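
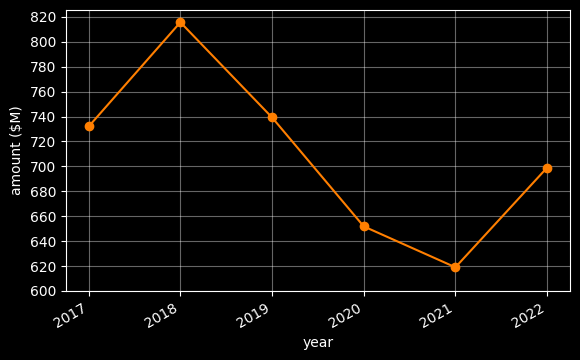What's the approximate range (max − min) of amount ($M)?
≈ 200

Max 2018 ≈ 820, min 2021 ≈ 620; range ≈ 200.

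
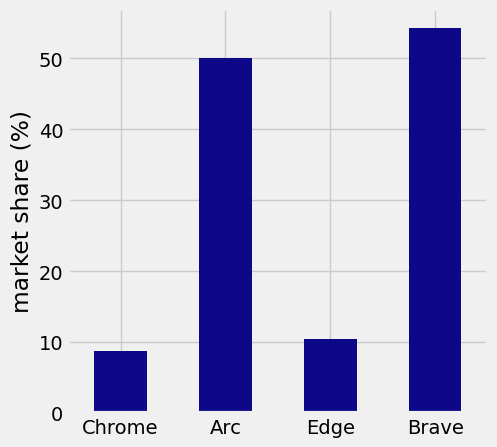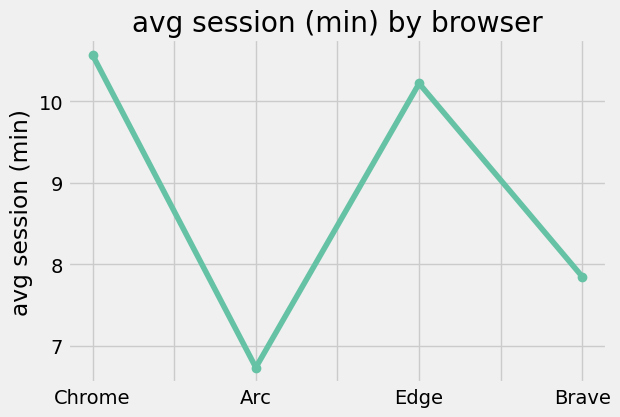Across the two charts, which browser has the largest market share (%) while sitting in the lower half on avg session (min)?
Chart 2 median avg session (min) ≈ 9; below-median browsers: Arc, Brave. Among those, Brave has the highest market share (%) (≈ 55).

Brave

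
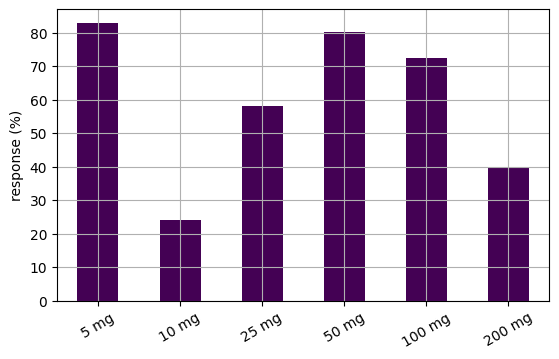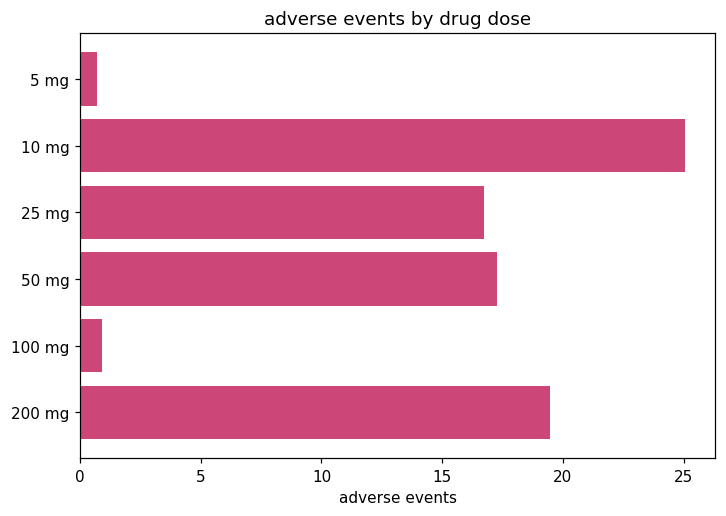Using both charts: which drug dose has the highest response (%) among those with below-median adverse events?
5 mg

Chart 2 median adverse events ≈ 15; below-median drug doses: 5 mg, 25 mg, 100 mg. Among those, 5 mg has the highest response (%) (≈ 80).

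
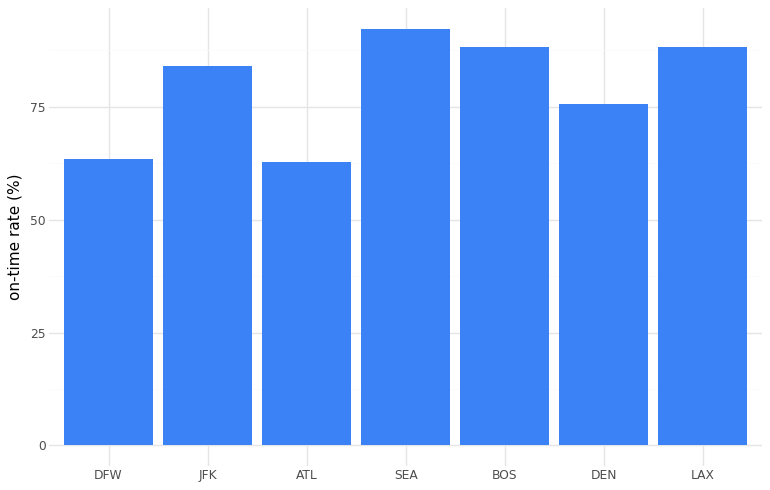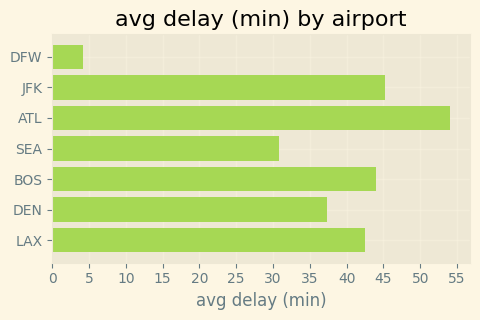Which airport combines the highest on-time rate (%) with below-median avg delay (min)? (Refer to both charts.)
Chart 2 median avg delay (min) ≈ 40; below-median airports: DFW, SEA, DEN. Among those, SEA has the highest on-time rate (%) (≈ 90).

SEA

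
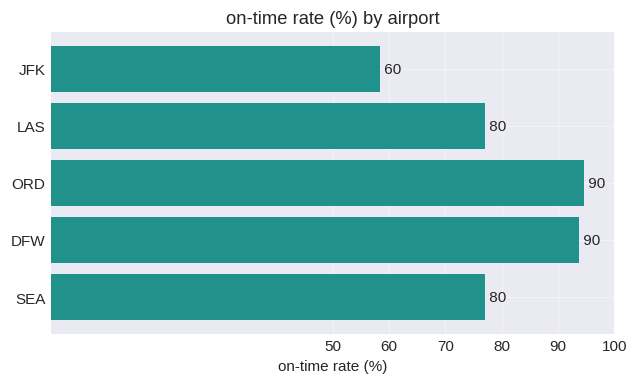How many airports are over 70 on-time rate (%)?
Above 70: LAS, ORD, DFW, SEA.

4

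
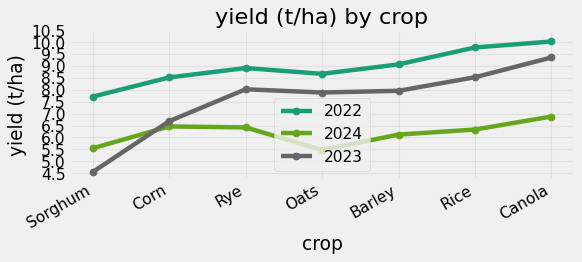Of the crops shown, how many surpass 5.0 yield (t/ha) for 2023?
6

Above 5.0: Corn, Rye, Oats, Barley, Rice, Canola.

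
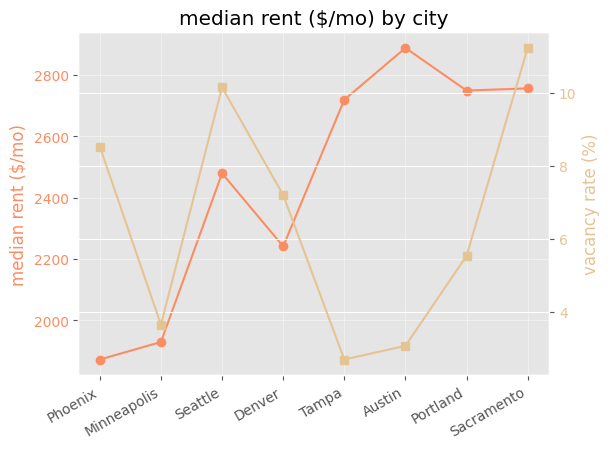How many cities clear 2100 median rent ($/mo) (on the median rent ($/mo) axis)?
6

Above 2100: Seattle, Denver, Tampa, Austin, Portland, Sacramento.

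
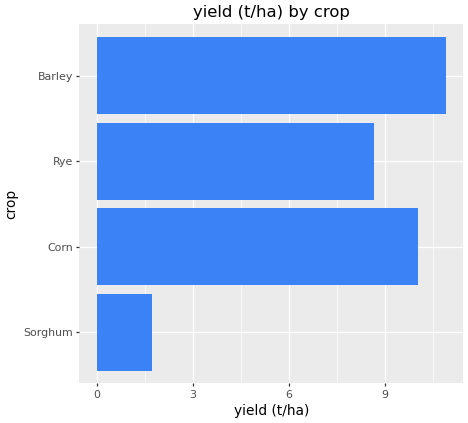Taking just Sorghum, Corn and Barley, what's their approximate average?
(2 + 10 + 11) / 3 ≈ 8.

≈ 8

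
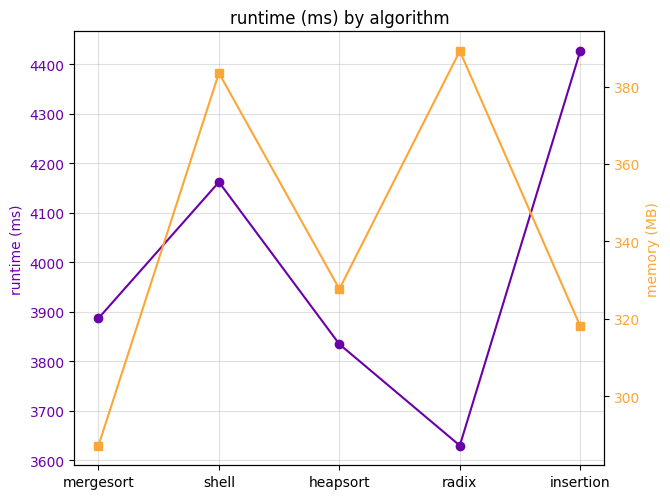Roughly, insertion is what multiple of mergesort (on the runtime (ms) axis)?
≈ 1.13×

insertion ≈ 4400, mergesort ≈ 3900; 4400/3900 ≈ 1.13.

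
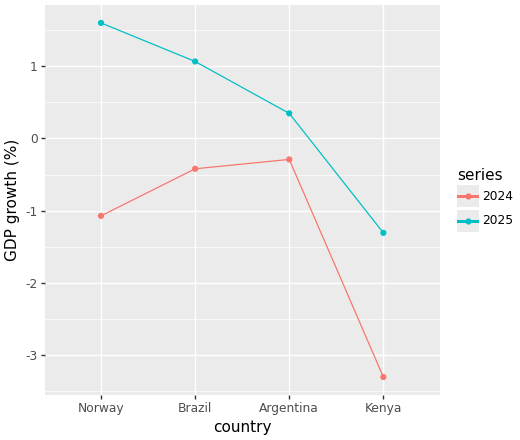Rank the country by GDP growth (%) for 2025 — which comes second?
Brazil

Top 3 for 2025: Norway ≈ 1.5, Brazil ≈ 1.0, Argentina ≈ 0.5.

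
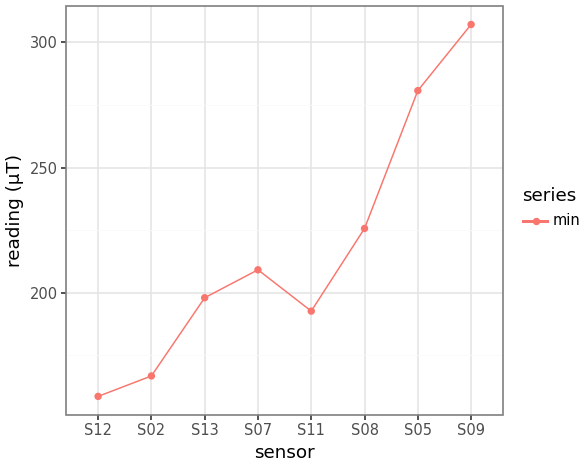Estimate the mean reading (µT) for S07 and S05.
(200 + 280) / 2 ≈ 240.

≈ 240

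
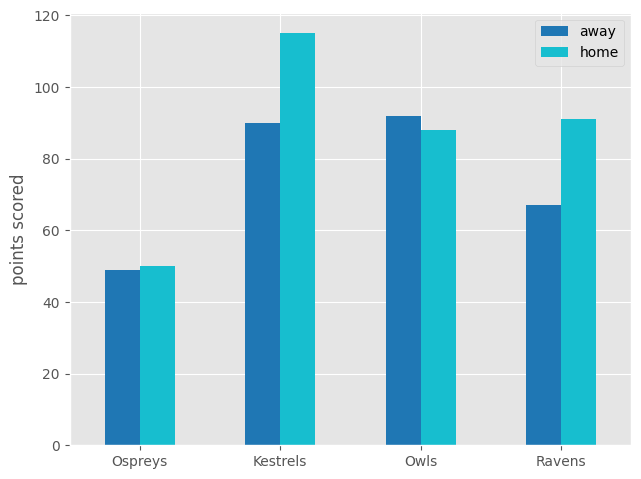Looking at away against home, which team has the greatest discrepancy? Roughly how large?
Kestrels: away ≈ 90, home ≈ 120 → gap ≈ 30. Next-largest (Ravens) is only ≈ 20.

Kestrels, ≈ 30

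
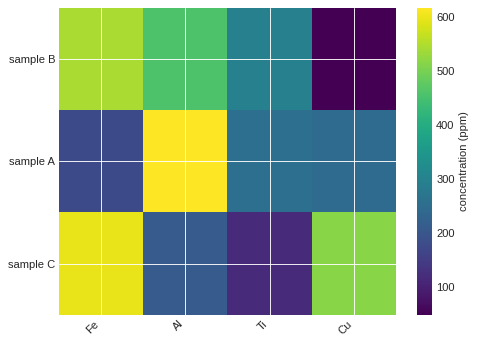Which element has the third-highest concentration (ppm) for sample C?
Al

Top 4 for sample C: Fe ≈ 600, Cu ≈ 500, Al ≈ 200, Ti ≈ 100.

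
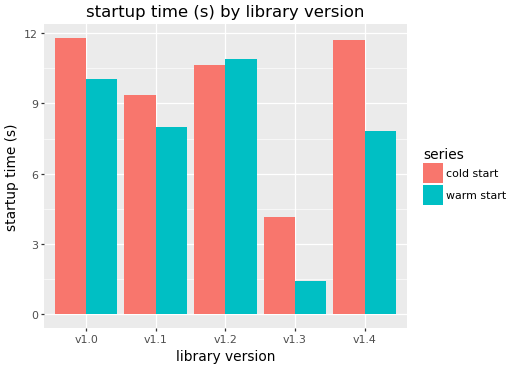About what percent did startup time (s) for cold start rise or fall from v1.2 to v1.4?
v1.2 ≈ 11, v1.4 ≈ 12; (12 − 11) / 11 ≈ +9.1%.

≈ +9.1%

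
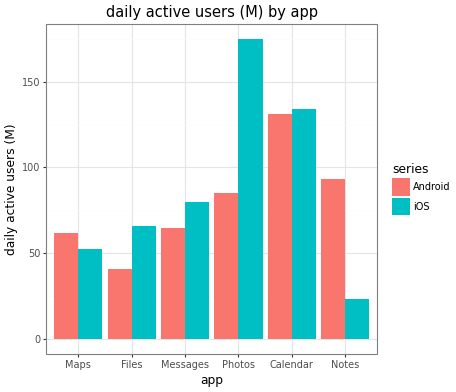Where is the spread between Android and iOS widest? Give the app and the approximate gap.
Photos, ≈ 100 M

Photos: Android ≈ 80, iOS ≈ 180 → gap ≈ 100. Next-largest (Notes) is only ≈ 80.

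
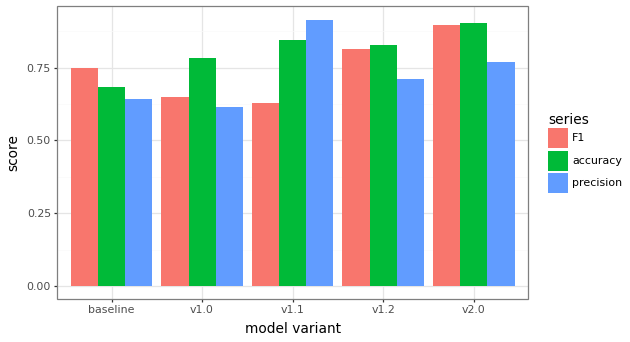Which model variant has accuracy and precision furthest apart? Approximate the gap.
v1.0, ≈ 0.2

v1.0: accuracy ≈ 0.8, precision ≈ 0.6 → gap ≈ 0.2. Next-largest (v2.0) is only ≈ 0.1.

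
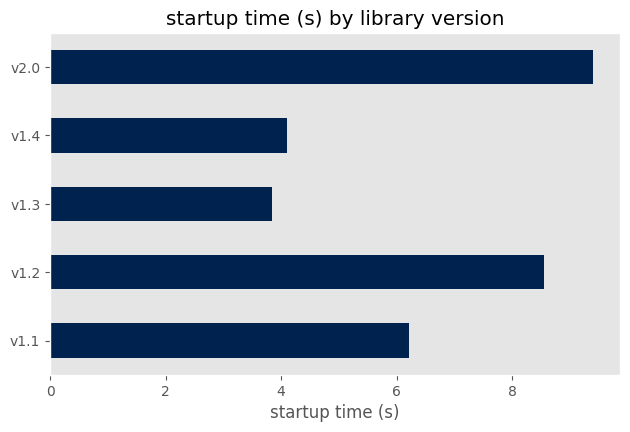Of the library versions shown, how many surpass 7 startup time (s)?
Above 7: v1.2, v2.0.

2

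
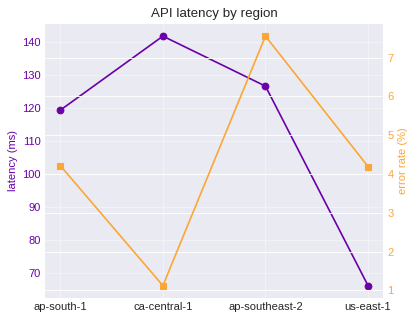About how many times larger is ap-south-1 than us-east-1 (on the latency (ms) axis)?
≈ 1.71×

ap-south-1 ≈ 120, us-east-1 ≈ 70; 120/70 ≈ 1.71.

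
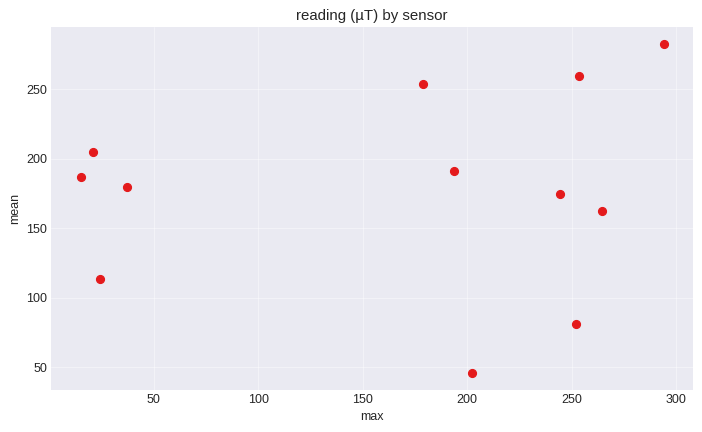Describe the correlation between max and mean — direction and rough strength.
Points are roughly uncorrelated; weak (|r| ≈ 0.1).

no clear correlation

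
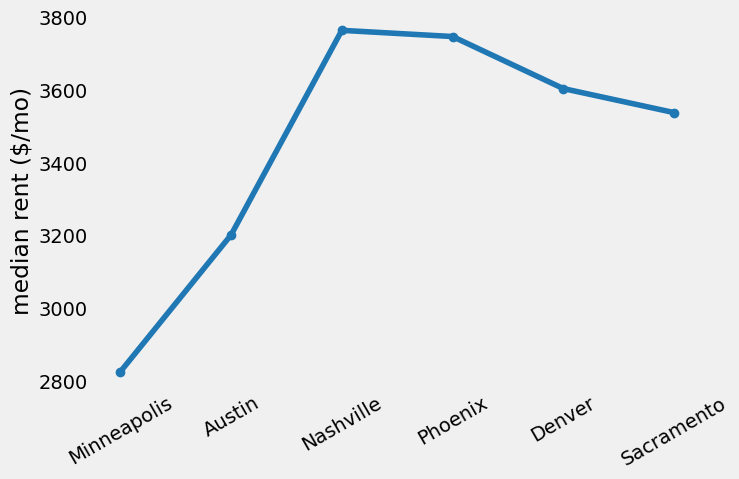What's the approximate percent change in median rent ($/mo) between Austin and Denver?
Austin ≈ 3200, Denver ≈ 3600; (3600 − 3200) / 3200 ≈ +12.5%.

≈ +12.5%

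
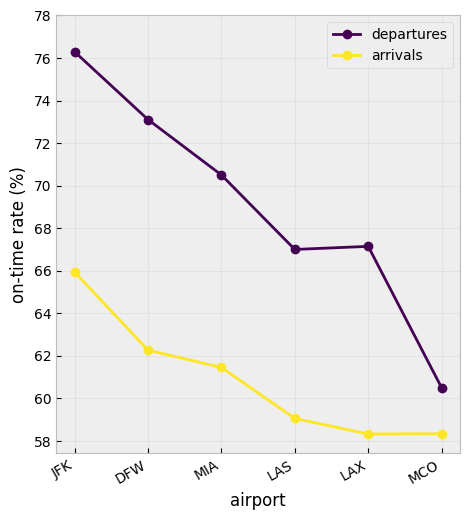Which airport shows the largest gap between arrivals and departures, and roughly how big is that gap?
DFW: arrivals ≈ 62, departures ≈ 74 → gap ≈ 12. Next-largest (JFK) is only ≈ 10.

DFW, ≈ 12 %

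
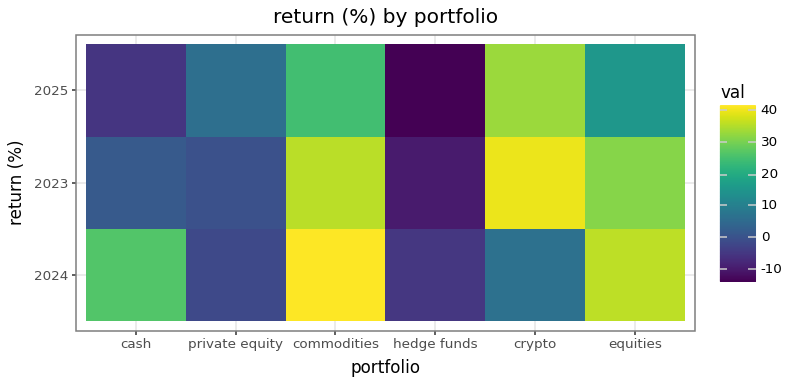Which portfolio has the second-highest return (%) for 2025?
Top 3 for 2025: crypto ≈ 35, commodities ≈ 25, equities ≈ 15.

commodities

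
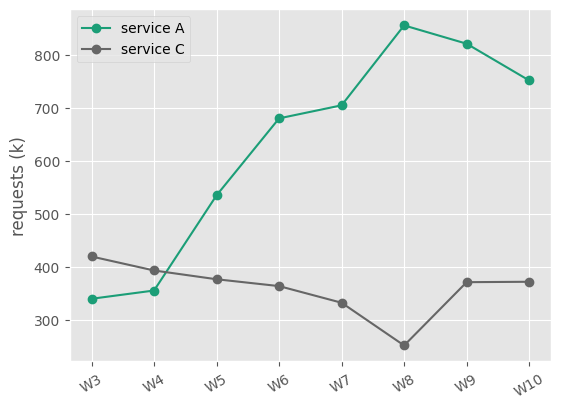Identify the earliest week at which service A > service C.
W4: service A ≈ 400 vs service C ≈ 400 (not yet); W5: service A ≈ 500 vs service C ≈ 400 (first crossover).

W5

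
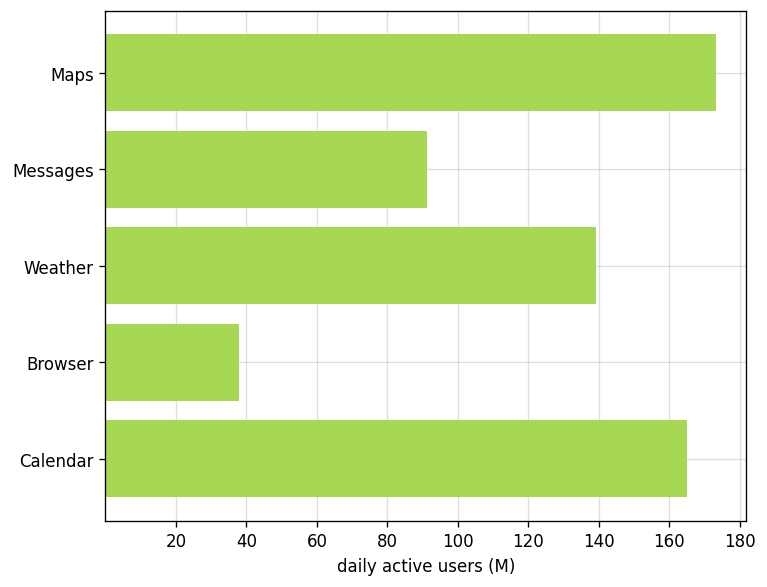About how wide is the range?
Max Maps ≈ 180, min Browser ≈ 40; range ≈ 140.

≈ 140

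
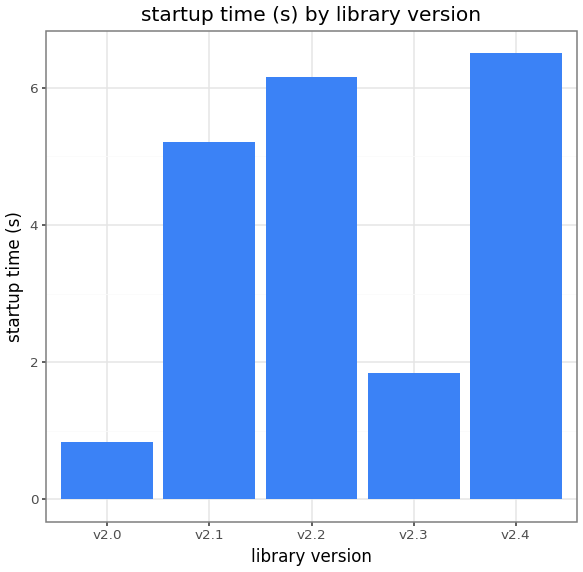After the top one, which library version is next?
Top 3: v2.4 ≈ 7, v2.2 ≈ 6, v2.1 ≈ 5.

v2.2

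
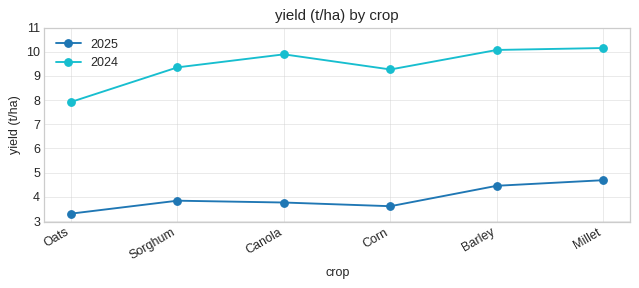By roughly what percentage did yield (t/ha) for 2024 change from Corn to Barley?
Corn ≈ 9, Barley ≈ 10; (10 − 9) / 9 ≈ +11.1%.

≈ +11.1%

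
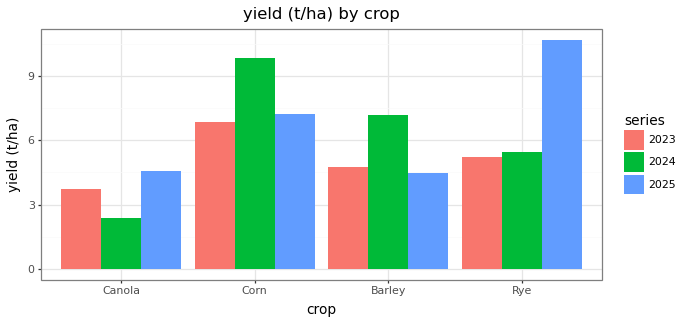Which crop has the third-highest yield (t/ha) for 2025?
Top 4 for 2025: Rye ≈ 11, Corn ≈ 7, Canola ≈ 5, Barley ≈ 4.

Canola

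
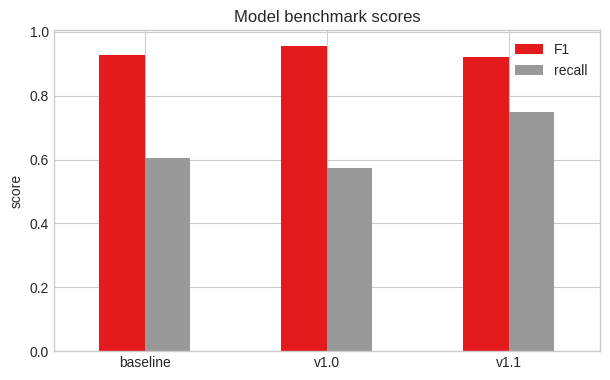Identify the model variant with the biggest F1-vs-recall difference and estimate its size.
v1.0: F1 ≈ 1.0, recall ≈ 0.6 → gap ≈ 0.4. Next-largest (baseline) is only ≈ 0.3.

v1.0, ≈ 0.4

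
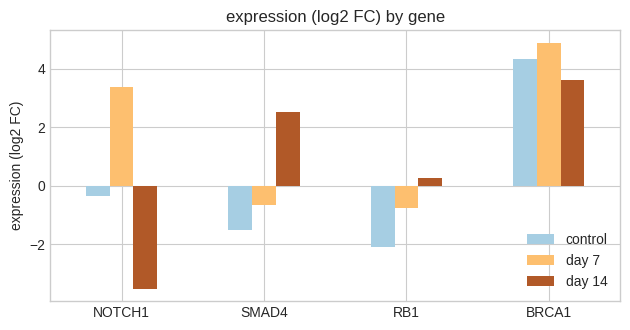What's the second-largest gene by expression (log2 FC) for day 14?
SMAD4

Top 3 for day 14: BRCA1 ≈ 4, SMAD4 ≈ 3, RB1 ≈ 0.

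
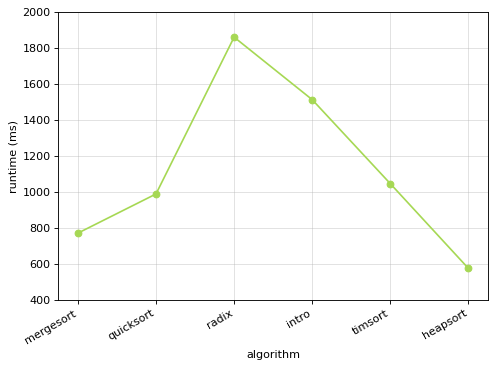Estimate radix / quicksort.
radix ≈ 1800, quicksort ≈ 1000; 1800/1000 ≈ 1.8.

≈ 1.8×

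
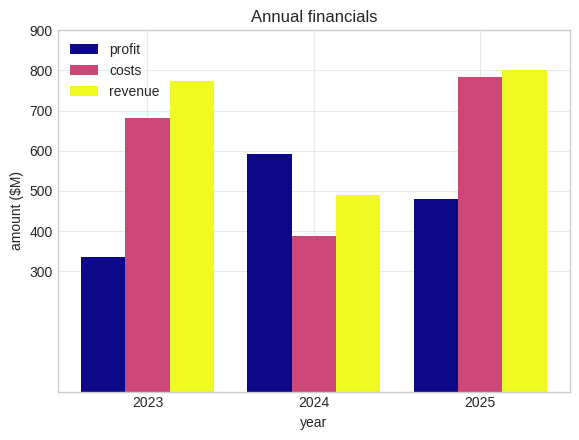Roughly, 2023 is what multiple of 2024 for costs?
≈ 1.75×

2023 ≈ 700, 2024 ≈ 400; 700/400 ≈ 1.75.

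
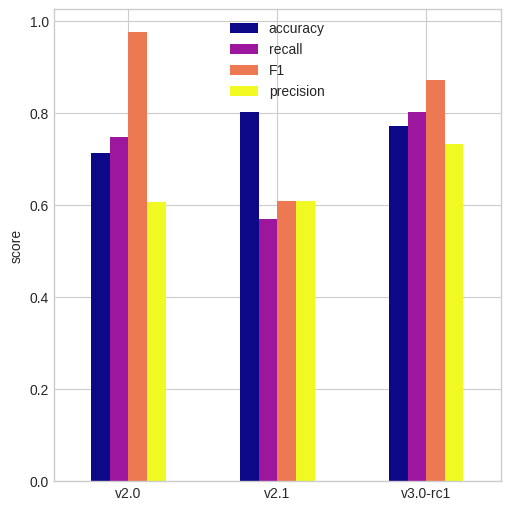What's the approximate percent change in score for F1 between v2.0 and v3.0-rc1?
v2.0 ≈ 1.0, v3.0-rc1 ≈ 0.9; (0.9 − 1.0) / 1.0 ≈ -10%.

≈ -10%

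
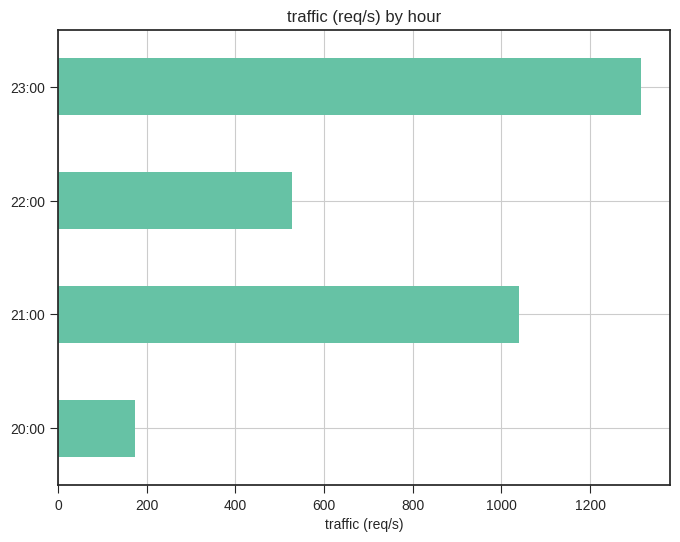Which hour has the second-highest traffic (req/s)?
Top 3: 23:00 ≈ 1400, 21:00 ≈ 1000, 22:00 ≈ 600.

21:00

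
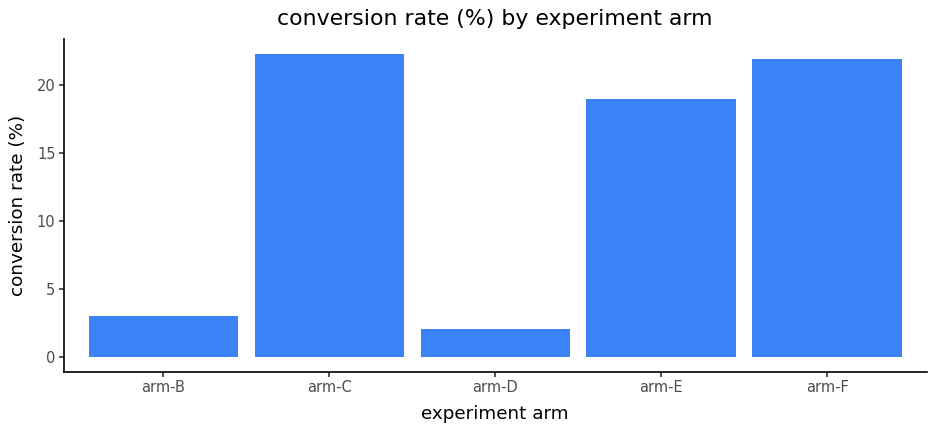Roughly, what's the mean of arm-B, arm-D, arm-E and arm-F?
≈ 12

(4 + 2 + 18 + 22) / 4 ≈ 12.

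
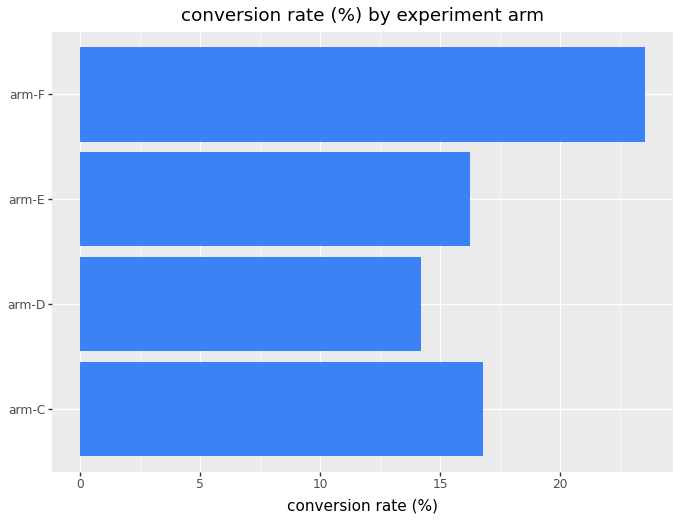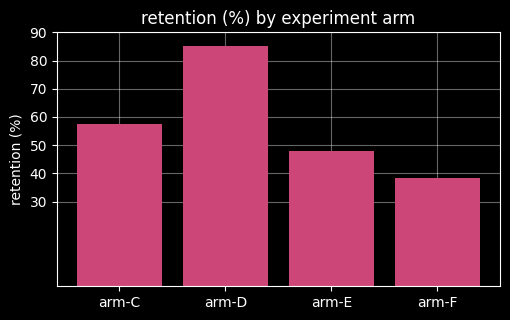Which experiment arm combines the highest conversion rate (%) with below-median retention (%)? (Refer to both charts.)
Chart 2 median retention (%) ≈ 50; below-median experiment arms: arm-E, arm-F. Among those, arm-F has the highest conversion rate (%) (≈ 25).

arm-F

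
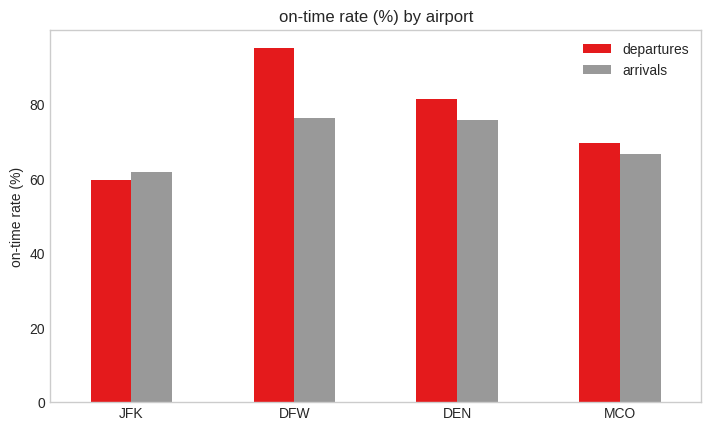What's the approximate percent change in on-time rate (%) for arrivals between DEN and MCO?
DEN ≈ 80, MCO ≈ 70; (70 − 80) / 80 ≈ -12.5%.

≈ -12.5%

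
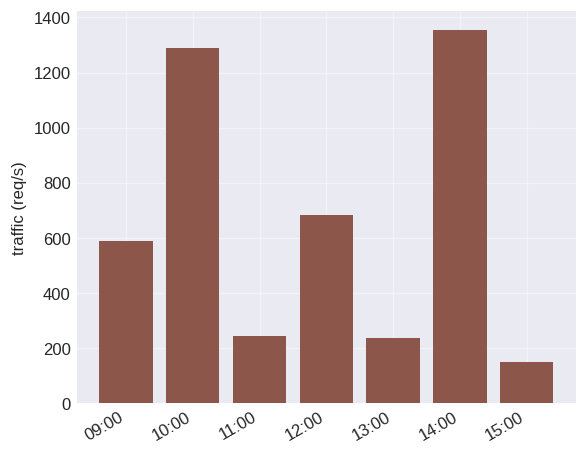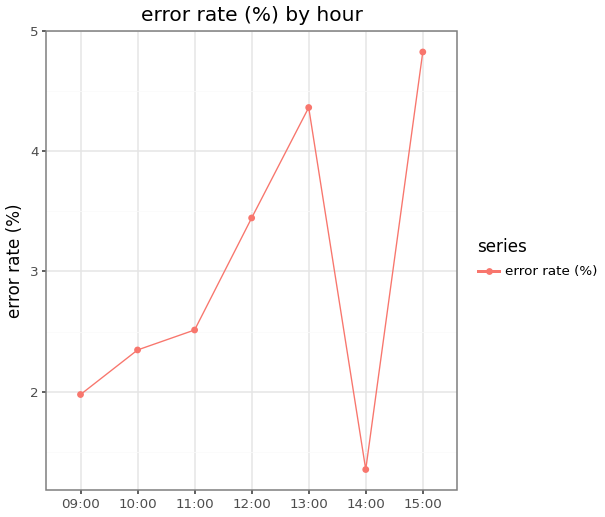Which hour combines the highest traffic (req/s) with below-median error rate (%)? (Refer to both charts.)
Chart 2 median error rate (%) ≈ 2.5; below-median hours: 09:00, 10:00, 14:00. Among those, 14:00 has the highest traffic (req/s) (≈ 1400).

14:00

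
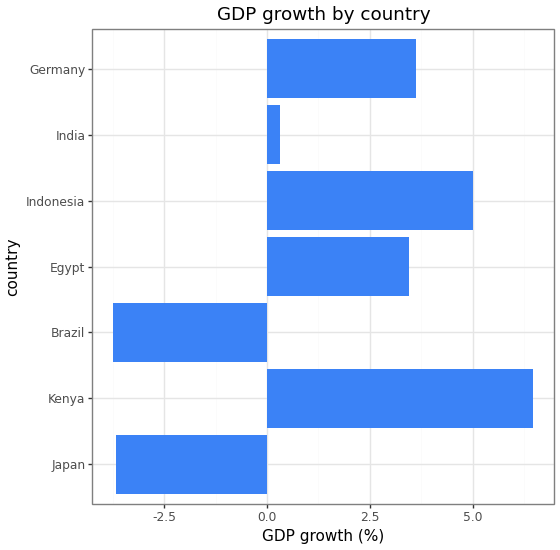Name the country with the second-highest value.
Top 3: Kenya ≈ 6, Indonesia ≈ 5, Germany ≈ 4.

Indonesia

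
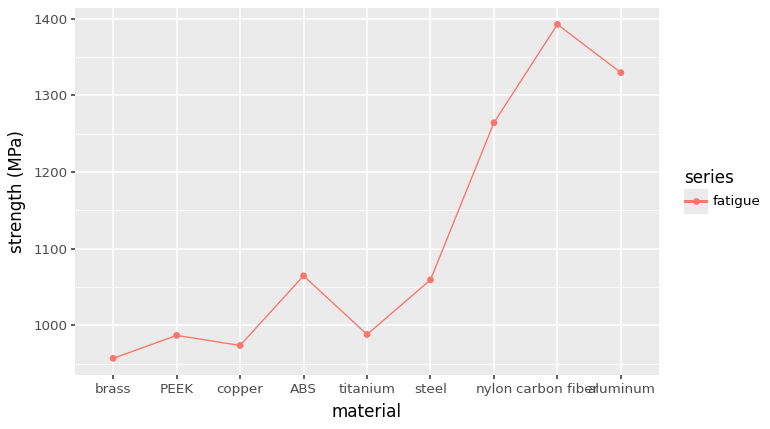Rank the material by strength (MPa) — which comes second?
Top 3: carbon fiber ≈ 1400, aluminum ≈ 1350, nylon ≈ 1250.

aluminum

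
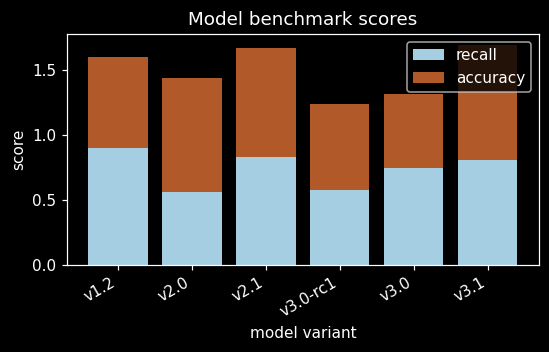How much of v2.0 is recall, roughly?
recall top ≈ 0.6, bottom ≈ 0.0; segment ≈ 0.6.

≈ 0.6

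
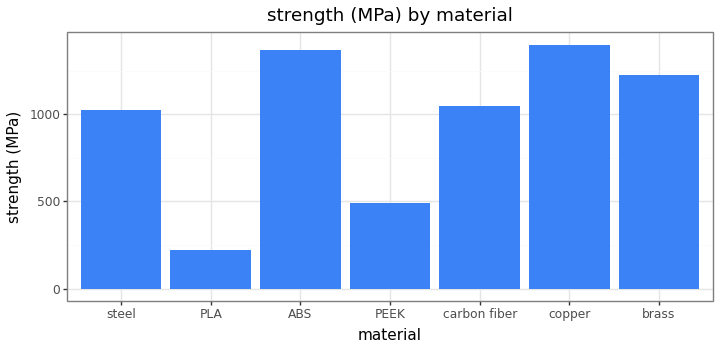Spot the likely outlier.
PLA

PLA ≈ 200; the rest sit between ≈ 400 and ≈ 1400.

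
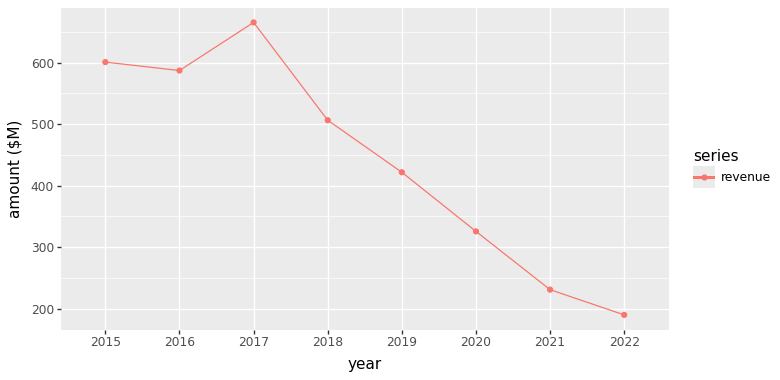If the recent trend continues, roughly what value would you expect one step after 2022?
Last three: 350, 250, 200 → slope ≈ -75/step → next ≈ 125.

≈ 125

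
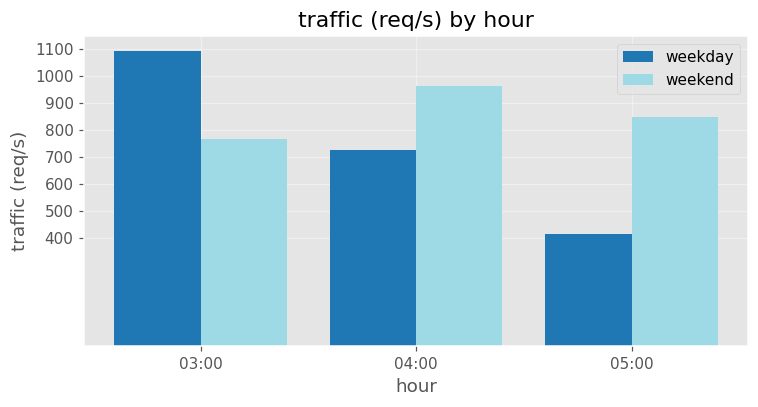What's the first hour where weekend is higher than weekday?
04:00

03:00: weekend ≈ 800 vs weekday ≈ 1100 (not yet); 04:00: weekend ≈ 1000 vs weekday ≈ 700 (first crossover).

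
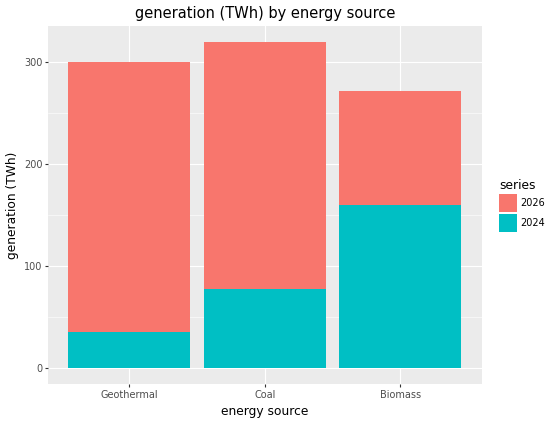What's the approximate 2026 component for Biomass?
≈ 100

2026 top ≈ 250, bottom ≈ 150; segment ≈ 100.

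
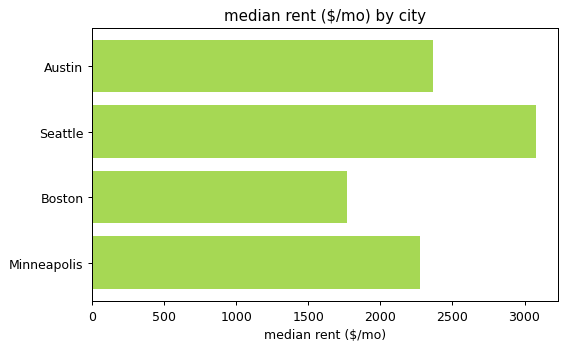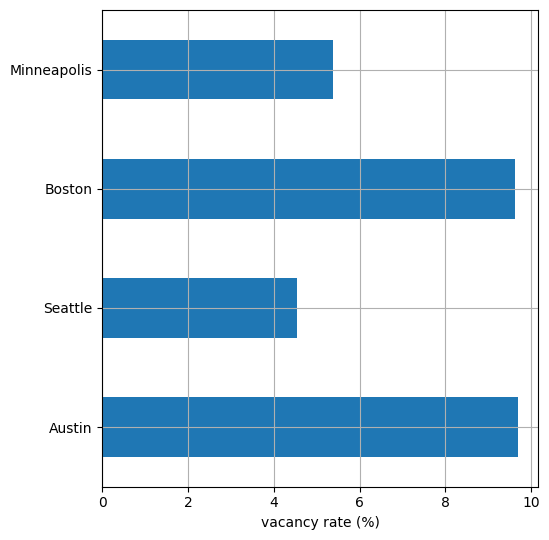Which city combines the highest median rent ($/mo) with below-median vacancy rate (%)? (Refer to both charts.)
Seattle

Chart 2 median vacancy rate (%) ≈ 8; below-median cities: Seattle, Minneapolis. Among those, Seattle has the highest median rent ($/mo) (≈ 3000).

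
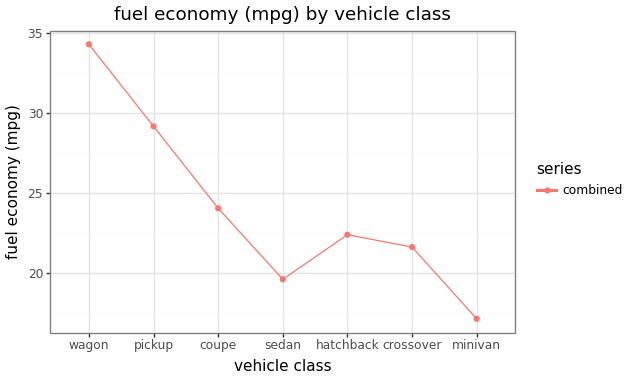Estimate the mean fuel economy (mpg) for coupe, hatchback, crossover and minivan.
(24 + 22 + 22 + 18) / 4 ≈ 22.

≈ 22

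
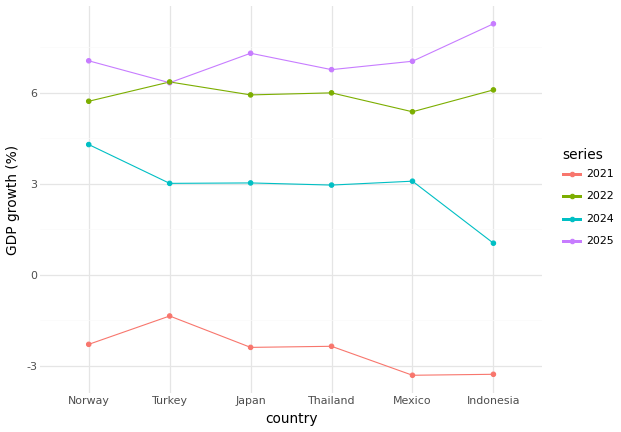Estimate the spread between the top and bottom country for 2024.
≈ 3

Max Norway ≈ 4, min Indonesia ≈ 1; range ≈ 3.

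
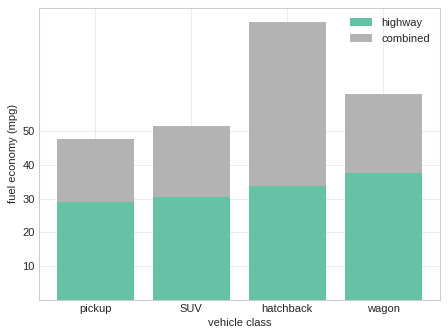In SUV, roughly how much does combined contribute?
≈ 20

combined top ≈ 50, bottom ≈ 30; segment ≈ 20.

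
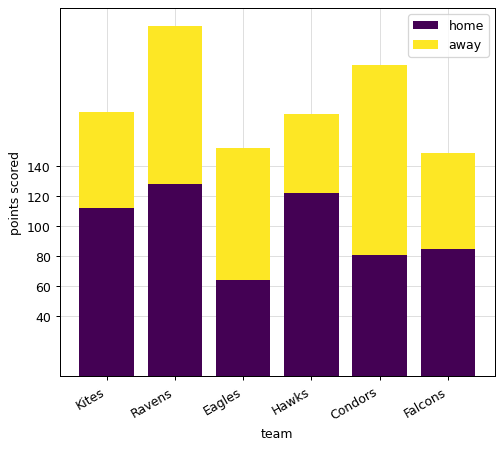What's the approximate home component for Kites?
home top ≈ 120, bottom ≈ 0; segment ≈ 120.

≈ 120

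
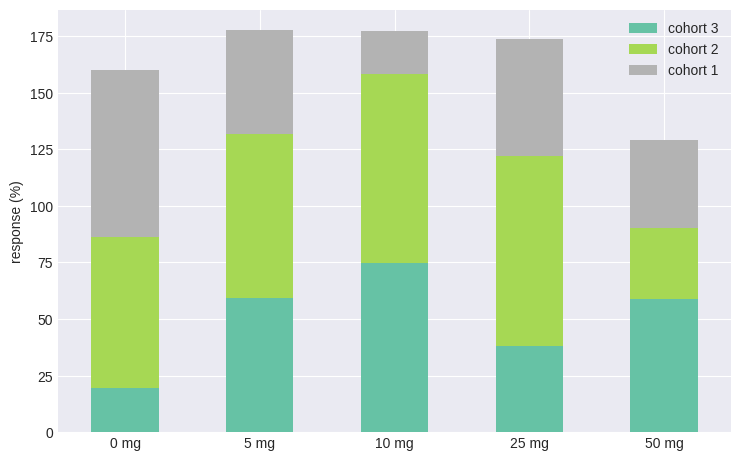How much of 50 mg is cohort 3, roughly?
cohort 3 top ≈ 60, bottom ≈ 0; segment ≈ 60.

≈ 60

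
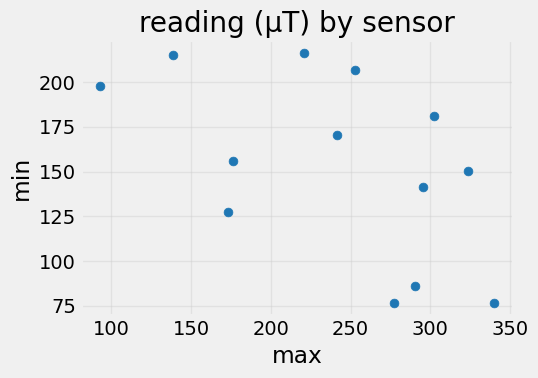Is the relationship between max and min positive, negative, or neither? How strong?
negative, moderate

Points are negatively correlated; moderate (|r| ≈ 0.5).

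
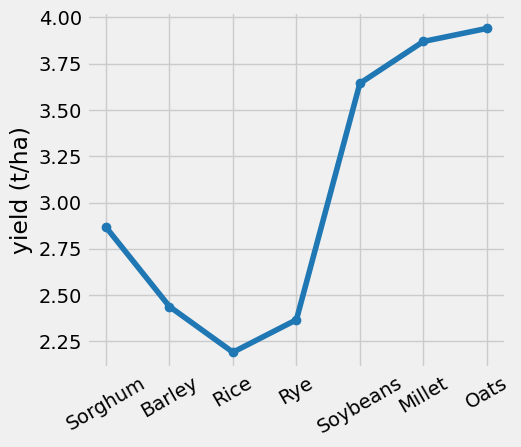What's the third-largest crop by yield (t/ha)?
Top 4: Oats ≈ 4.0, Millet ≈ 3.8, Soybeans ≈ 3.6, Sorghum ≈ 2.8.

Soybeans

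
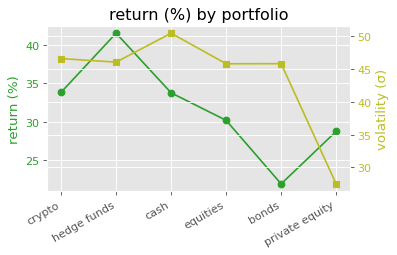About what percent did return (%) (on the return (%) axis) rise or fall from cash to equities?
≈ -11.8%

cash ≈ 34, equities ≈ 30; (30 − 34) / 34 ≈ -11.8%.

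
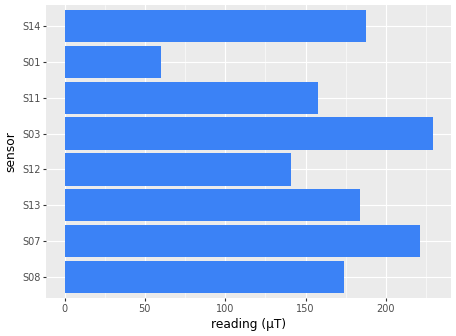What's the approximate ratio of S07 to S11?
S07 ≈ 220, S11 ≈ 160; 220/160 ≈ 1.38.

≈ 1.38×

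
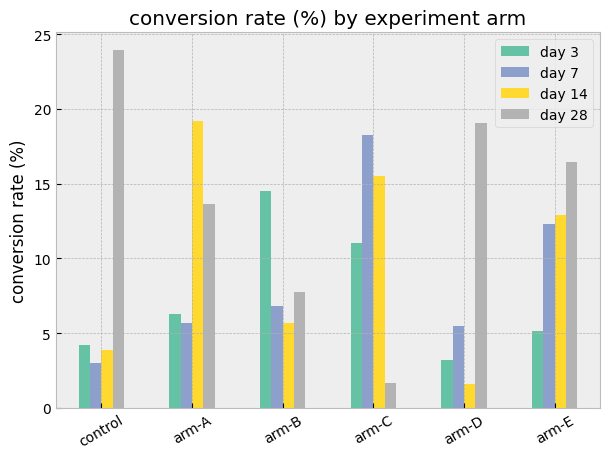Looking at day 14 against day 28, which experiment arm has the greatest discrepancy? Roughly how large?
control, ≈ 20 %

control: day 14 ≈ 4, day 28 ≈ 24 → gap ≈ 20. Next-largest (arm-D) is only ≈ 18.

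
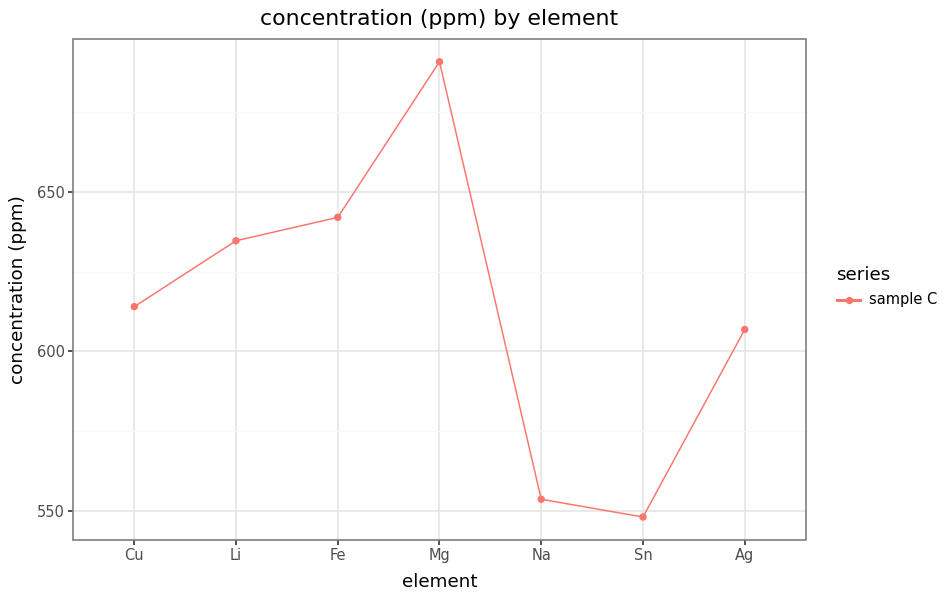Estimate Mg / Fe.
≈ 1.09×

Mg ≈ 700, Fe ≈ 640; 700/640 ≈ 1.09.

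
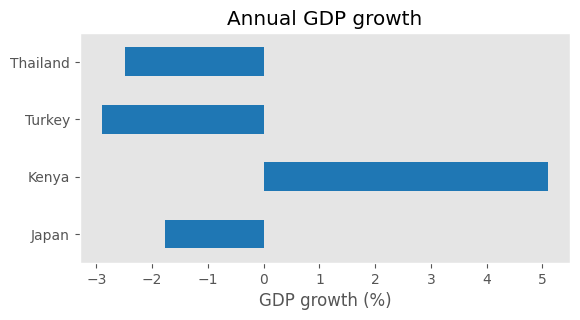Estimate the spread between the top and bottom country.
≈ 8

Max Kenya ≈ 5, min Turkey ≈ -3; range ≈ 8.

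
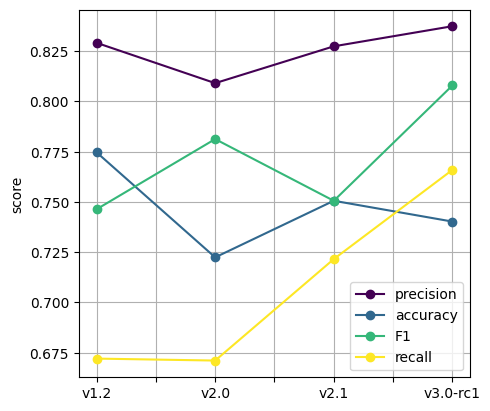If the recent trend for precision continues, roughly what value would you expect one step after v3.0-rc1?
Last three: 0.80, 0.82, 0.84 → slope ≈ 0.02/step → next ≈ 0.86.

≈ 0.86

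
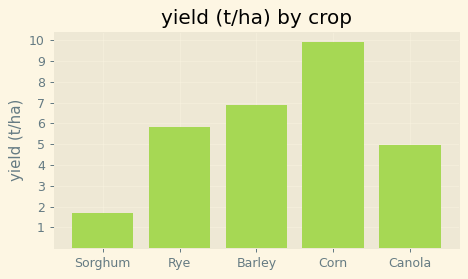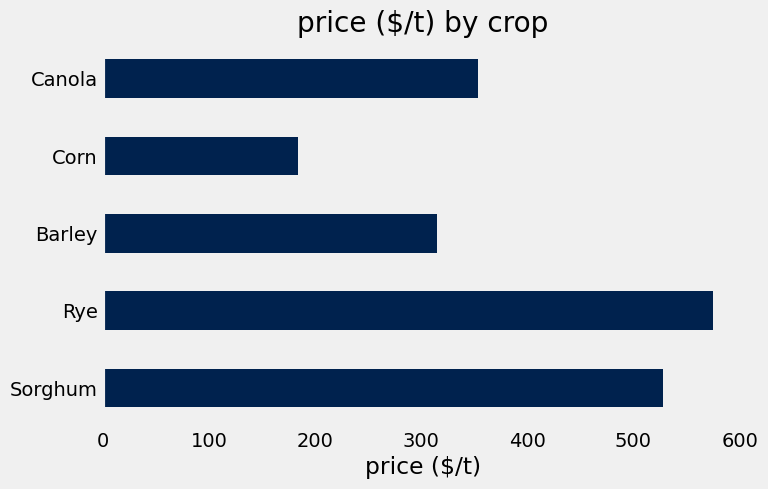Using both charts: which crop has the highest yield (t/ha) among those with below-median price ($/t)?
Chart 2 median price ($/t) ≈ 400; below-median crops: Barley, Corn. Among those, Corn has the highest yield (t/ha) (≈ 10).

Corn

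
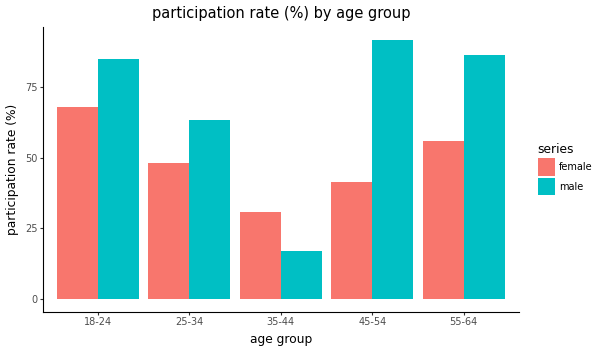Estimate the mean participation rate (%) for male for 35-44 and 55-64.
(20 + 90) / 2 ≈ 55.

≈ 55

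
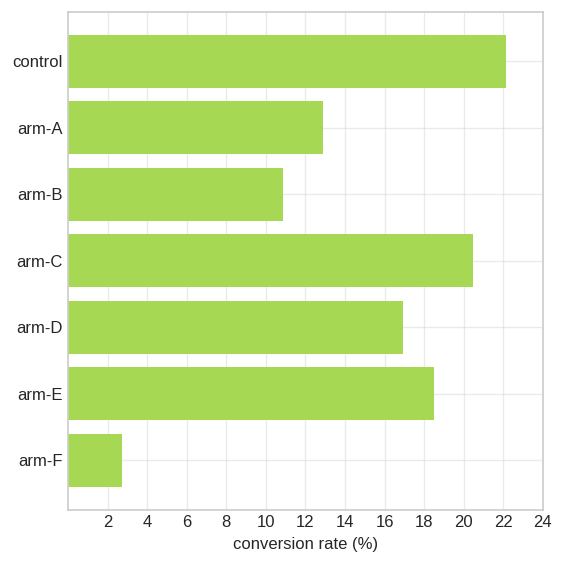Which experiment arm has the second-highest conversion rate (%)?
Top 3: control ≈ 22, arm-C ≈ 20, arm-E ≈ 18.

arm-C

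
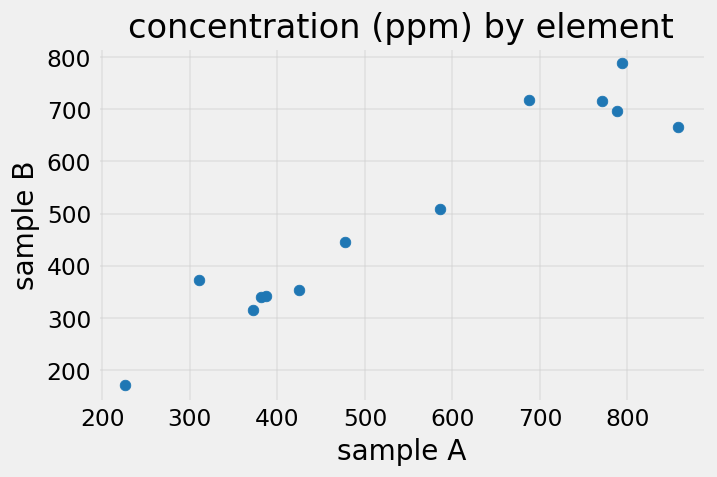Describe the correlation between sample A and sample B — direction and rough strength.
positive, strong

Points are positively correlated; strong (|r| ≈ 1.0).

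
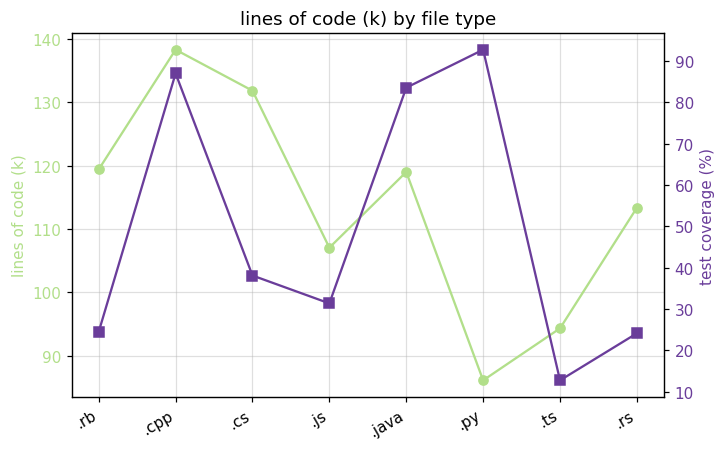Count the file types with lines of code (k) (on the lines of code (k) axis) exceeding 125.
2

Above 125: .cpp, .cs.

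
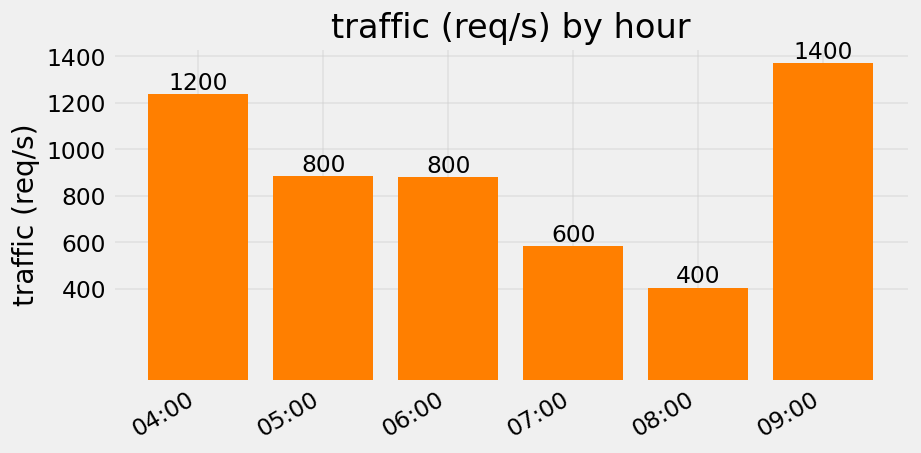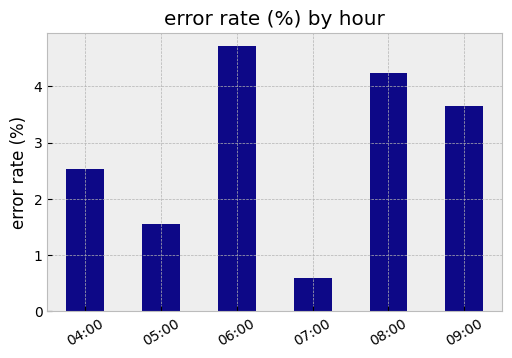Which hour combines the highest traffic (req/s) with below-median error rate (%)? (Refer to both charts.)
Chart 2 median error rate (%) ≈ 3; below-median hours: 04:00, 05:00, 07:00. Among those, 04:00 has the highest traffic (req/s) (≈ 1200).

04:00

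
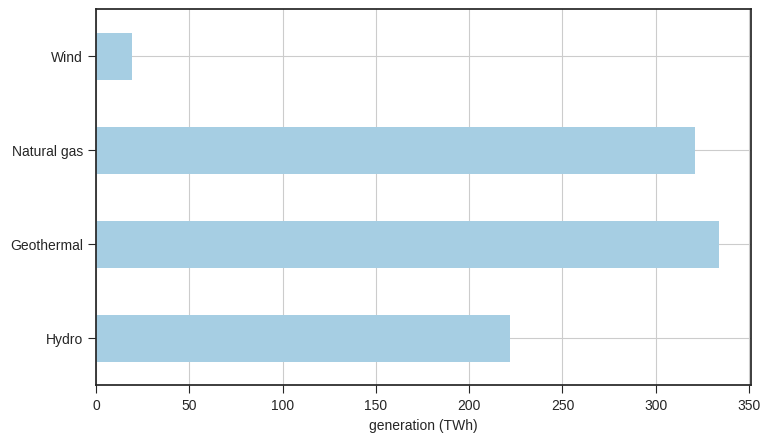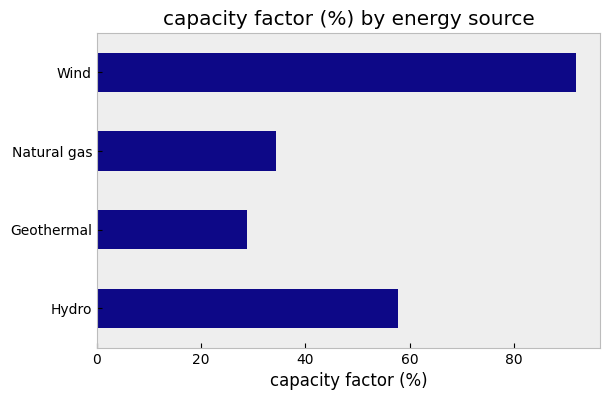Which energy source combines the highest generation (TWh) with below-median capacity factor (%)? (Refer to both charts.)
Chart 2 median capacity factor (%) ≈ 50; below-median energy sources: Geothermal, Natural gas. Among those, Geothermal has the highest generation (TWh) (≈ 350).

Geothermal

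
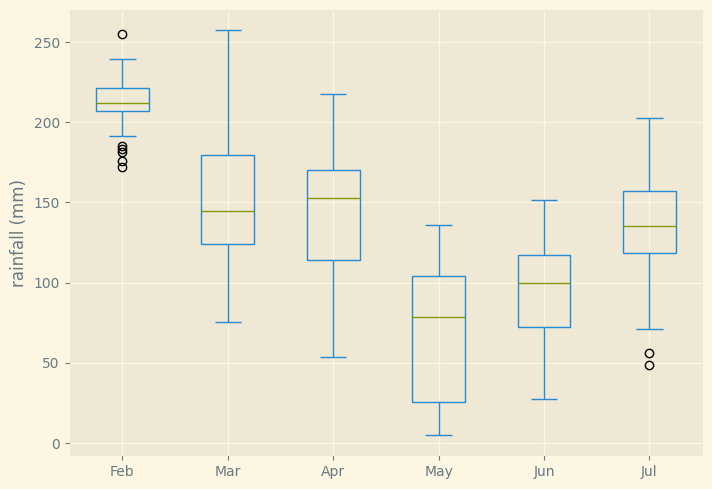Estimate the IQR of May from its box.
≈ 80

Q3 ≈ 100, Q1 ≈ 20; IQR ≈ 80.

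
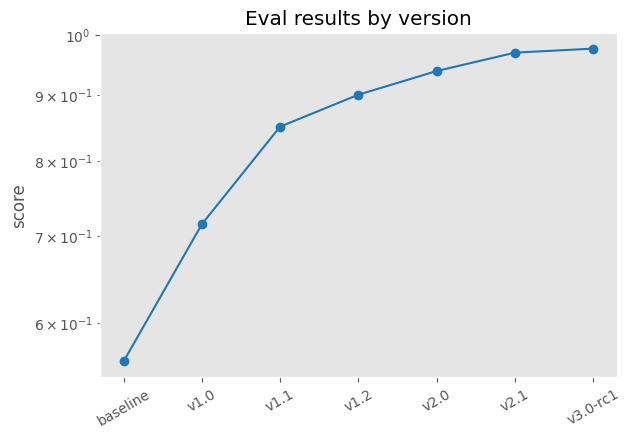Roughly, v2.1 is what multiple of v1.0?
v2.1 ≈ 0.95, v1.0 ≈ 0.70; 0.95/0.70 ≈ 1.36.

≈ 1.36×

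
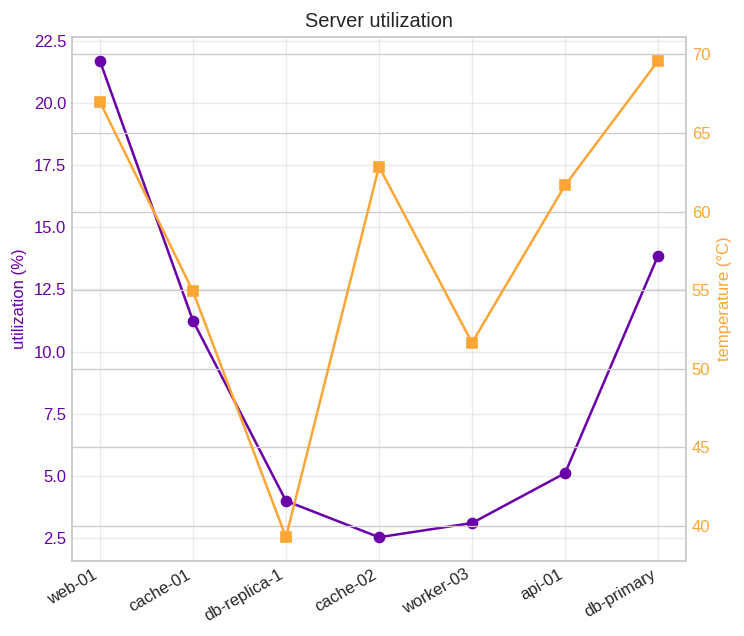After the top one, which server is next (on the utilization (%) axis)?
db-primary

Top 3 (on the utilization (%) axis): web-01 ≈ 22, db-primary ≈ 14, cache-01 ≈ 12.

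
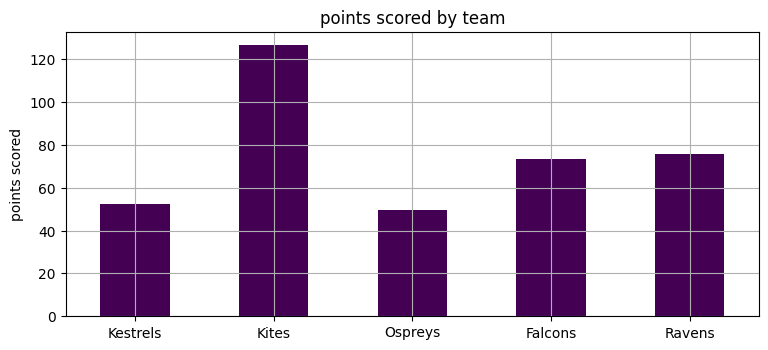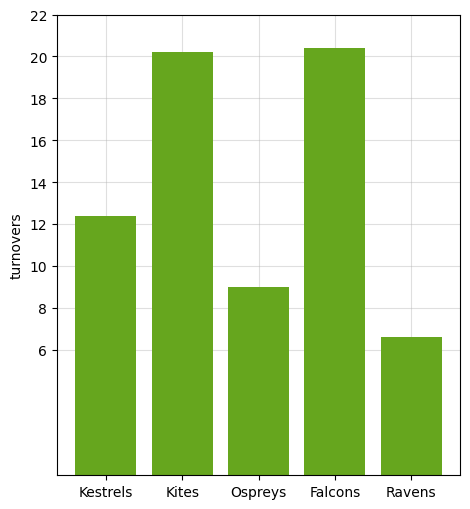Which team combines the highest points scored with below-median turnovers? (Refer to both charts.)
Chart 2 median turnovers ≈ 12; below-median teams: Ospreys, Ravens. Among those, Ravens has the highest points scored (≈ 80).

Ravens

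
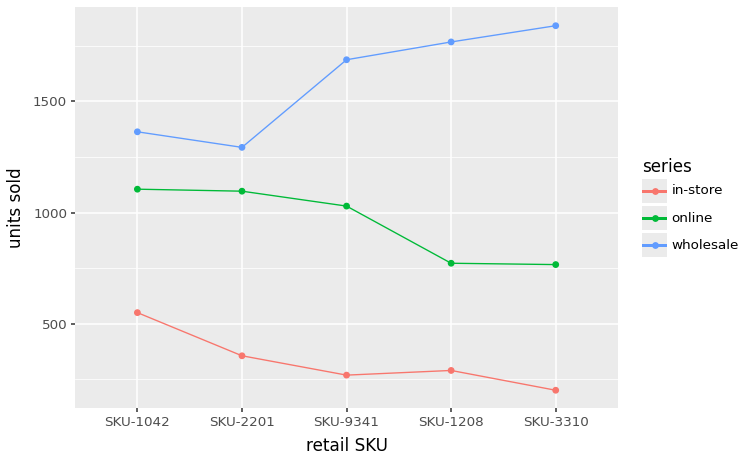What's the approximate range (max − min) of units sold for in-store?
Max SKU-1042 ≈ 600, min SKU-3310 ≈ 200; range ≈ 400.

≈ 400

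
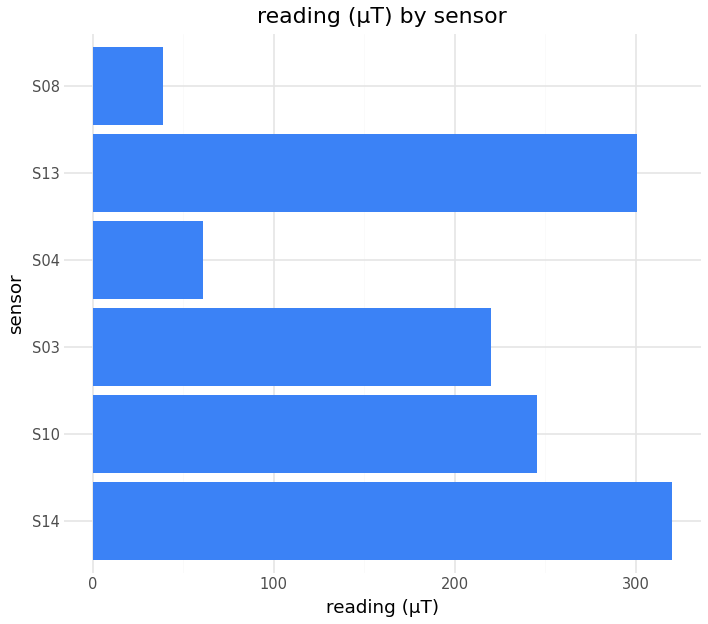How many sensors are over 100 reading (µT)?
Above 100: S14, S10, S03, S13.

4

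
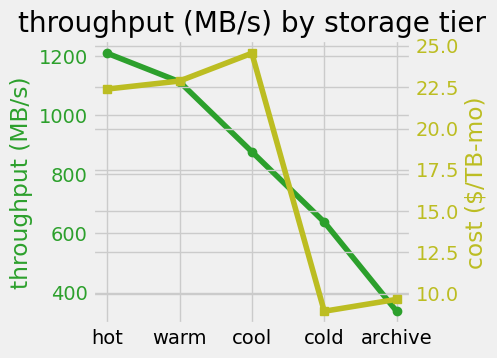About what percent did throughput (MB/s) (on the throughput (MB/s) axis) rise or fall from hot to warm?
≈ -8.3%

hot ≈ 1200, warm ≈ 1100; (1100 − 1200) / 1200 ≈ -8.3%.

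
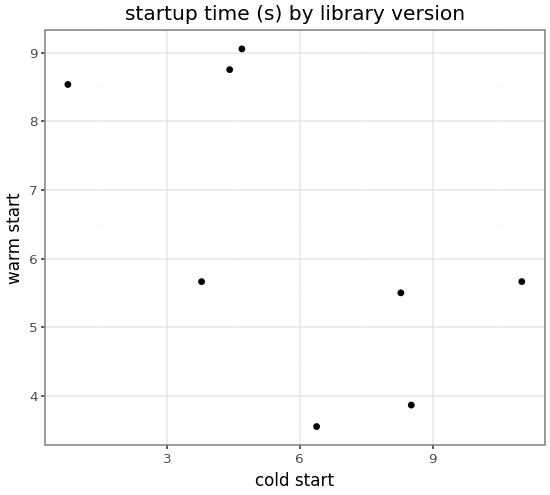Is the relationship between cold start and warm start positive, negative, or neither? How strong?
Points are negatively correlated; moderate (|r| ≈ 0.6).

negative, moderate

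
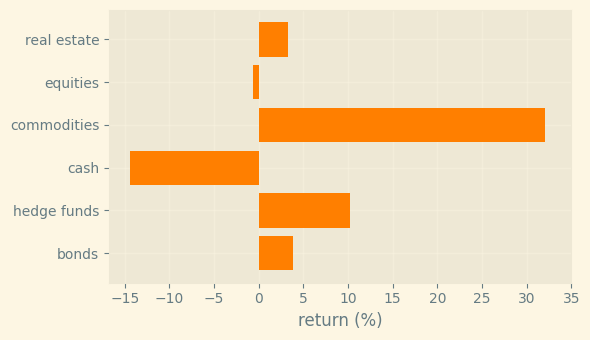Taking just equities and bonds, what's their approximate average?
(0 + 5) / 2 ≈ 2.

≈ 2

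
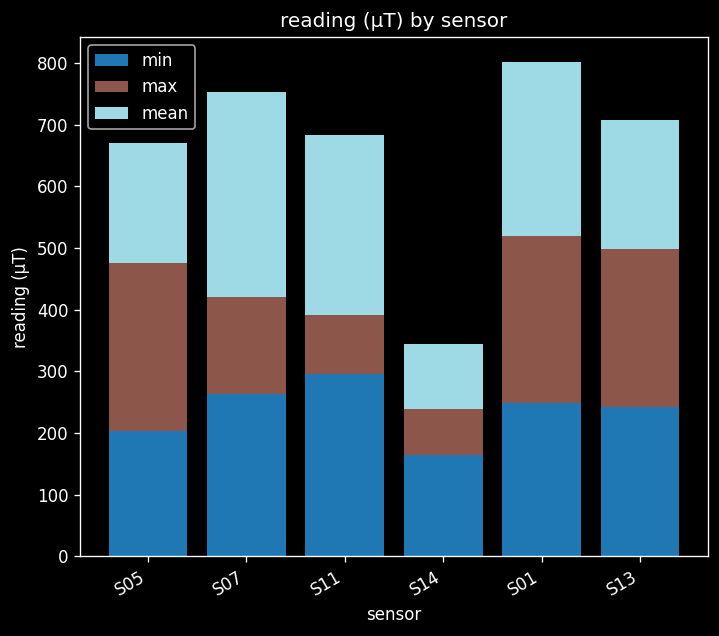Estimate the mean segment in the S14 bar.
mean top ≈ 300, bottom ≈ 200; segment ≈ 100.

≈ 100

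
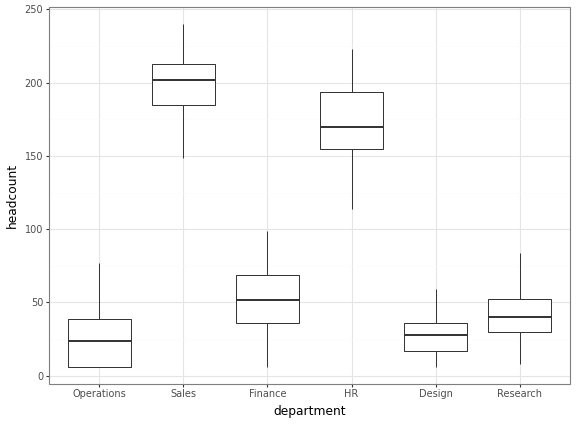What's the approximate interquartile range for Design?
≈ 20

Q3 ≈ 40, Q1 ≈ 20; IQR ≈ 20.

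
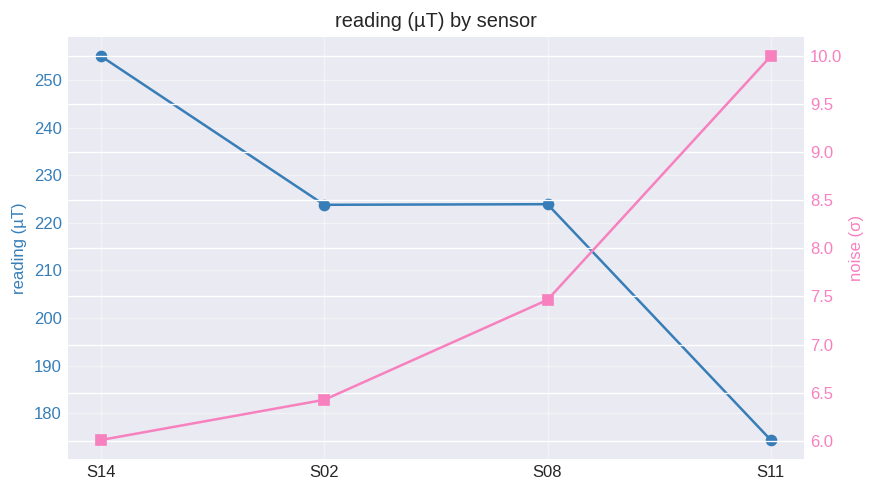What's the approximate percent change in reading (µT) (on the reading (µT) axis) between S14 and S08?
≈ -15.4%

S14 ≈ 260, S08 ≈ 220; (220 − 260) / 260 ≈ -15.4%.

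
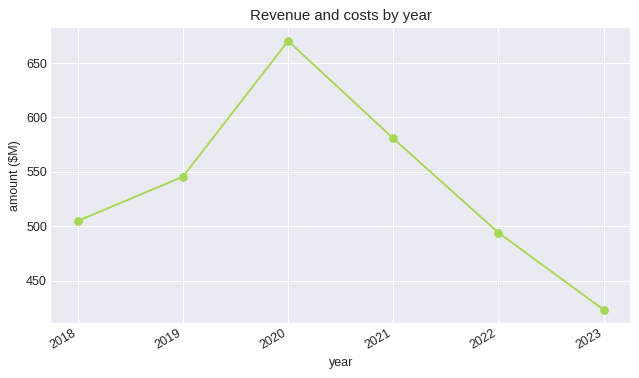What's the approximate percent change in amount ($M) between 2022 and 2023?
≈ -15%

2022 ≈ 500, 2023 ≈ 425; (425 − 500) / 500 ≈ -15%.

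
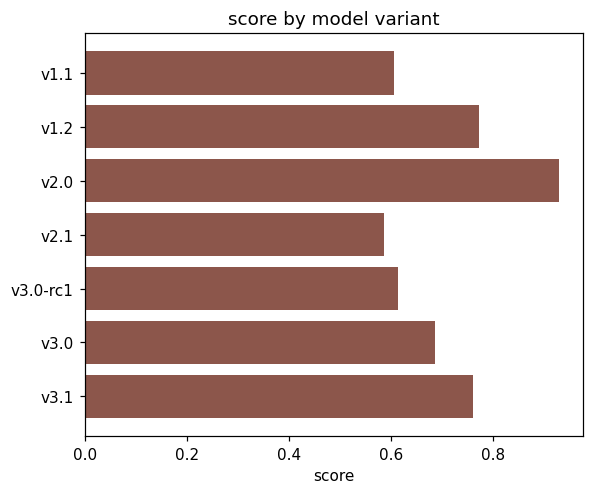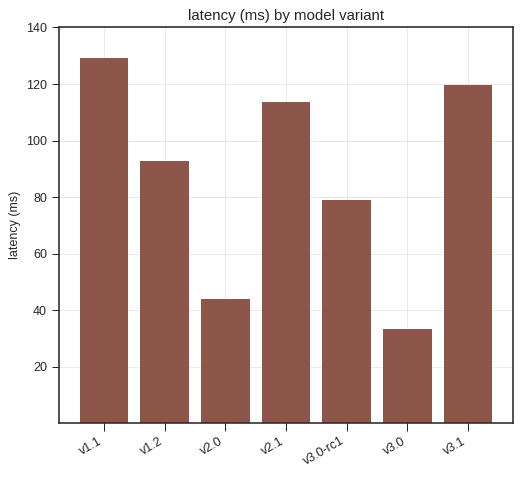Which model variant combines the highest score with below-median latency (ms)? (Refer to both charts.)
v2.0

Chart 2 median latency (ms) ≈ 100; below-median model variants: v2.0, v3.0-rc1, v3.0. Among those, v2.0 has the highest score (≈ 0.9).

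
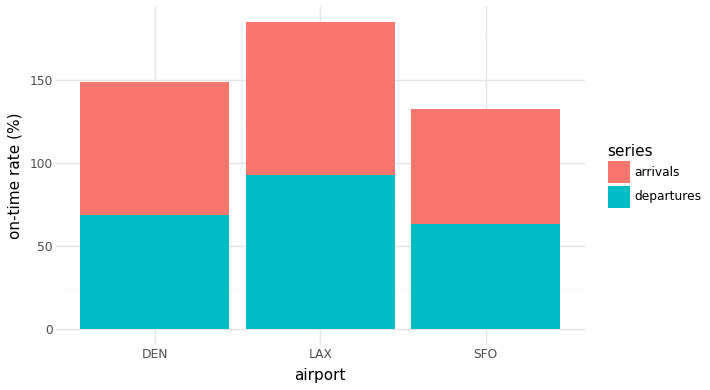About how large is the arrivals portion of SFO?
≈ 80

arrivals top ≈ 140, bottom ≈ 60; segment ≈ 80.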